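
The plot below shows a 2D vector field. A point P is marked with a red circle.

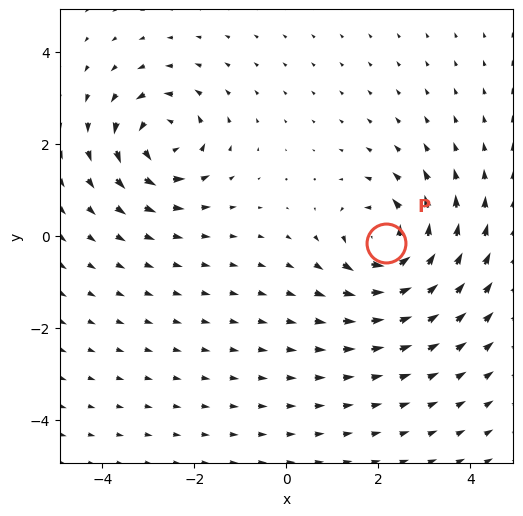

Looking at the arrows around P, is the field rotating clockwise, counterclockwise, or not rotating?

Near P at (2.2, -0.1) the arrows circulate counterclockwise. The curl (z-component) there is about +6; positive curl means counterclockwise rotation.

counterclockwise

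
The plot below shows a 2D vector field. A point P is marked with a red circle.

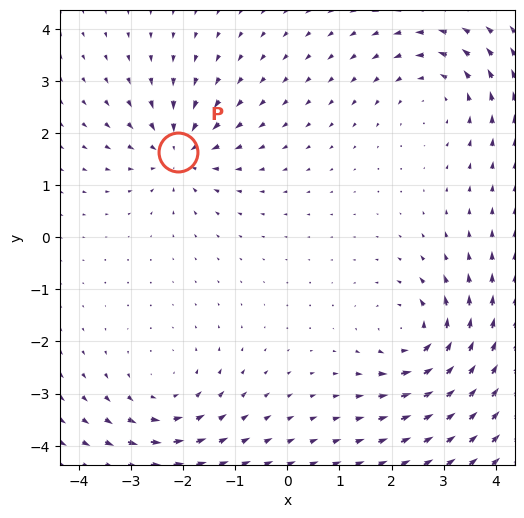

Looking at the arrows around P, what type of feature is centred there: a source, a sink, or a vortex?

At P (-2.1, 1.6) the arrows converge inward. Divergence about -4, curl ≈0 — negative divergence with near-zero curl is a sink.

sink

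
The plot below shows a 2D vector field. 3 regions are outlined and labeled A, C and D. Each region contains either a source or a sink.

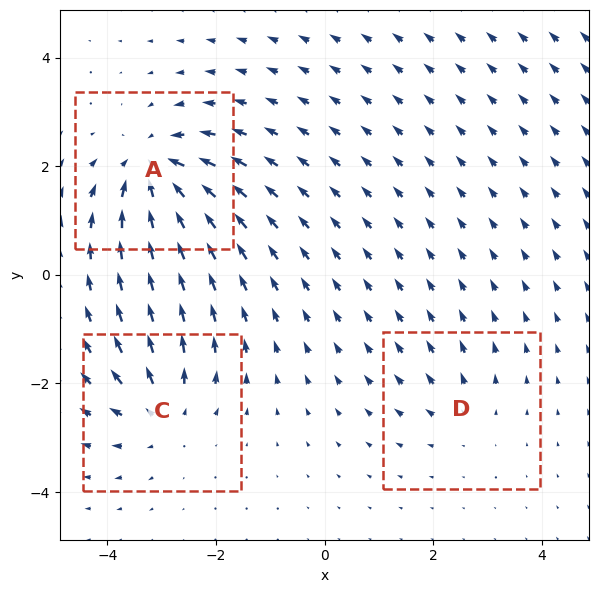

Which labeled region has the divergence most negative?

Divergence at each region's feature centre — A: about -5, C: about +4, D: about +2. Region A is most negative.

A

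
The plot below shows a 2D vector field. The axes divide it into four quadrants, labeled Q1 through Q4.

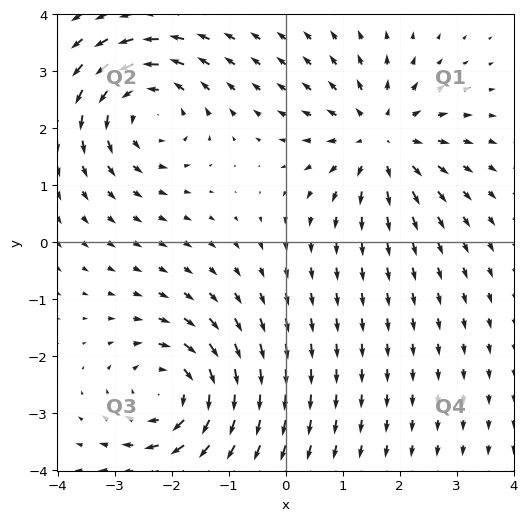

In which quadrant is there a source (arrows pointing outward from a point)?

The source sits at approximately (1.7, 1.8), which lies in quadrant Q1. The divergence there is about +5, positive as expected for a source.

Q1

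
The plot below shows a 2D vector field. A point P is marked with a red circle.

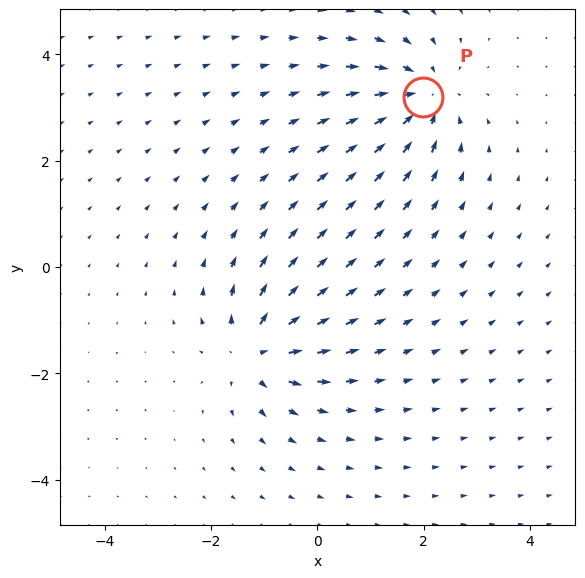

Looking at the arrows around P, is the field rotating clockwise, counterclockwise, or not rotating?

not rotating

Near P at (2.0, 3.2) the arrows show no circulation. The curl there is ≈0.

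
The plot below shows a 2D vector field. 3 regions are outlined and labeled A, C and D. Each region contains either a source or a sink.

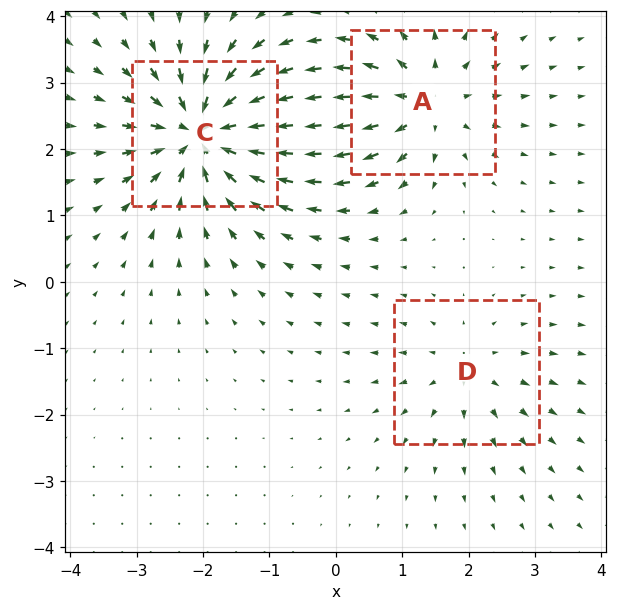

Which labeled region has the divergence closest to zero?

D

Divergence at each region's feature centre — A: about +4, C: about -6, D: about +3. Region D is closest to zero.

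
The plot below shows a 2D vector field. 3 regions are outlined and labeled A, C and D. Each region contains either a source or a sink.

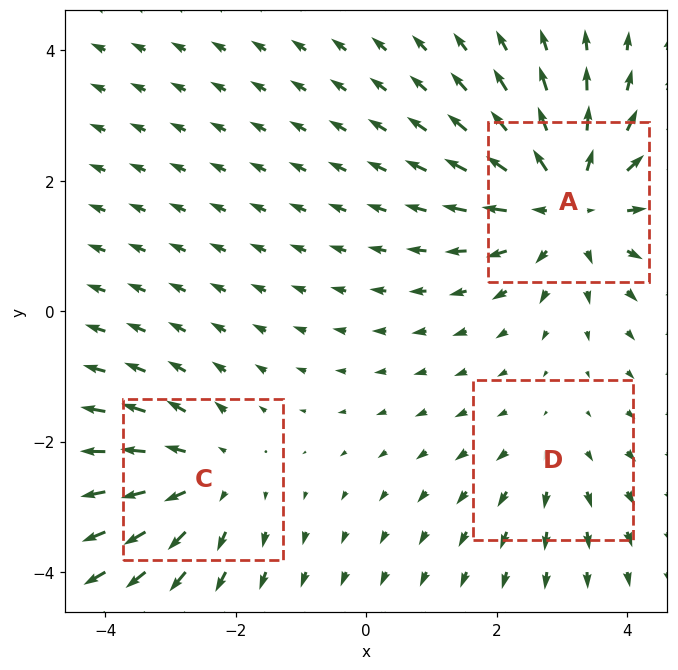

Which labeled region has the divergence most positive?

A

Divergence at each region's feature centre — A: about +4, C: about +3, D: about +2. Region A is most positive.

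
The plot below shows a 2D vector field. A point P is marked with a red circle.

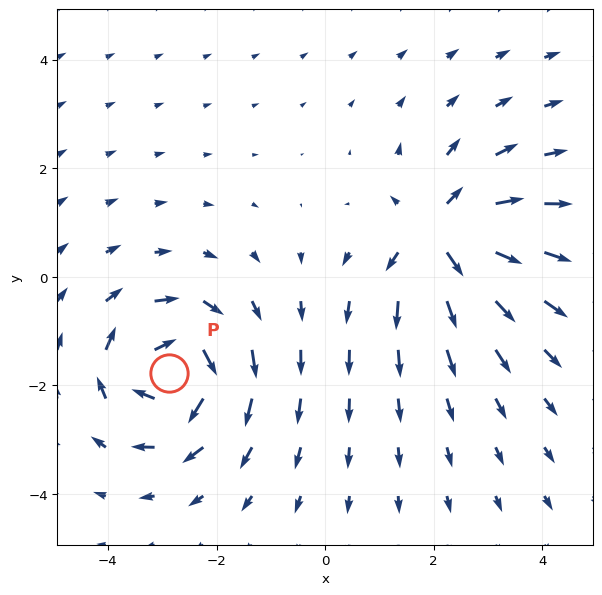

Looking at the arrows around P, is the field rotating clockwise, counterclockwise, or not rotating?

clockwise

Near P at (-2.9, -1.8) the arrows circulate clockwise. The curl (z-component) there is about -7; negative curl means clockwise rotation.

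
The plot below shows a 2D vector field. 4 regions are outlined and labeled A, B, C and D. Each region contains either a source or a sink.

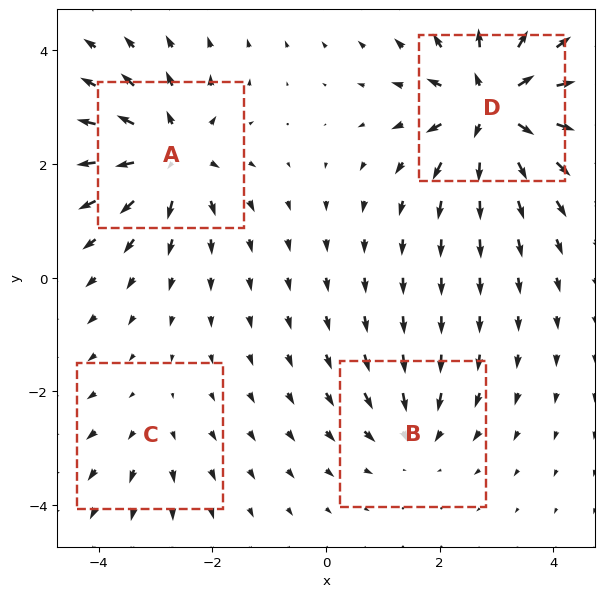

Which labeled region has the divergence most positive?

D

Divergence at each region's feature centre — A: about +7, B: about -4, C: about +2, D: about +8. Region D is most positive.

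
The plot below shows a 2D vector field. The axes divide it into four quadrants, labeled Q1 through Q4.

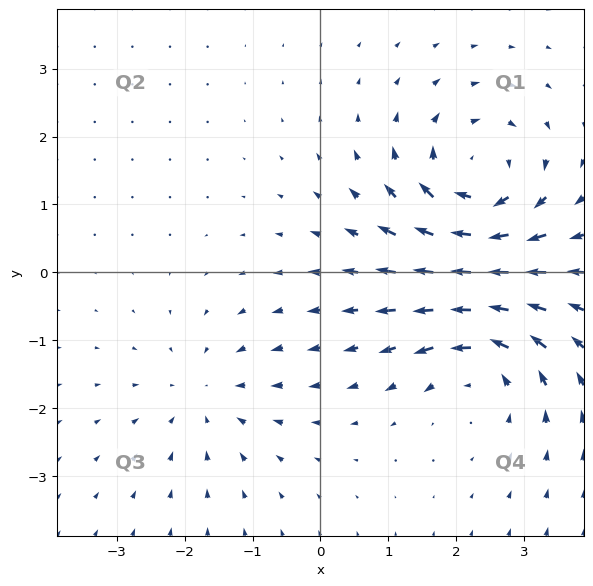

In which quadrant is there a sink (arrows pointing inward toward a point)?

The sink sits at approximately (-1.7, -1.8), which lies in quadrant Q3. The divergence there is about -2, negative as expected for a sink.

Q3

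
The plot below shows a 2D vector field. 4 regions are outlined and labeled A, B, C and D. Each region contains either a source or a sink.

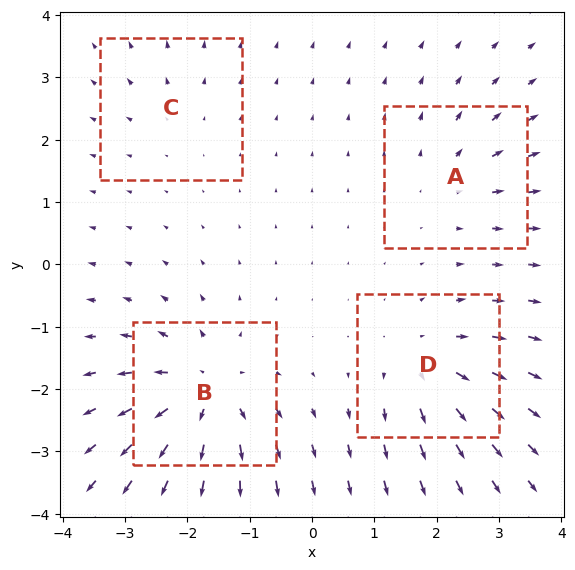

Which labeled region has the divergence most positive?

Divergence at each region's feature centre — A: about +3, B: about +8, C: about +2, D: about +5. Region B is most positive.

B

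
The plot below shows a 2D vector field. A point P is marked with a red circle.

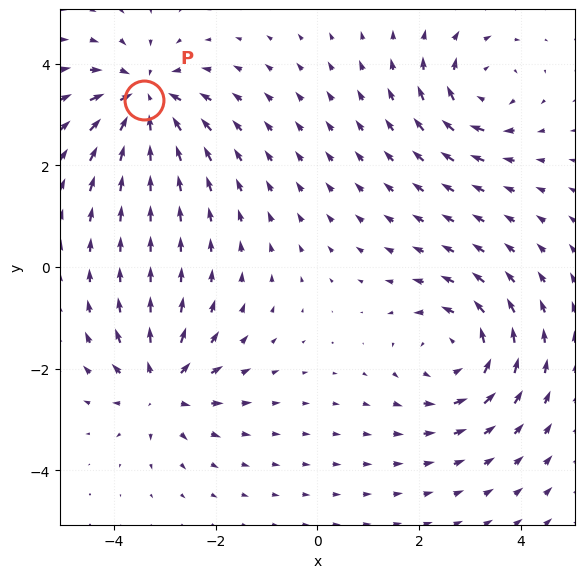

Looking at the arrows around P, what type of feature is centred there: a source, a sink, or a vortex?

sink

At P (-3.4, 3.3) the arrows converge inward. Divergence about -4, curl ≈0 — negative divergence with near-zero curl is a sink.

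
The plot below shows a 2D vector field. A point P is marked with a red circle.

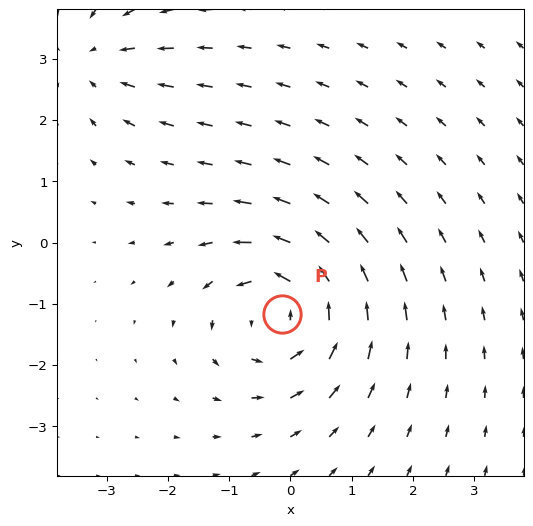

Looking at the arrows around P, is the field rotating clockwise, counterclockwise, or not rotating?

counterclockwise

Near P at (-0.1, -1.2) the arrows circulate counterclockwise. The curl (z-component) there is about +5; positive curl means counterclockwise rotation.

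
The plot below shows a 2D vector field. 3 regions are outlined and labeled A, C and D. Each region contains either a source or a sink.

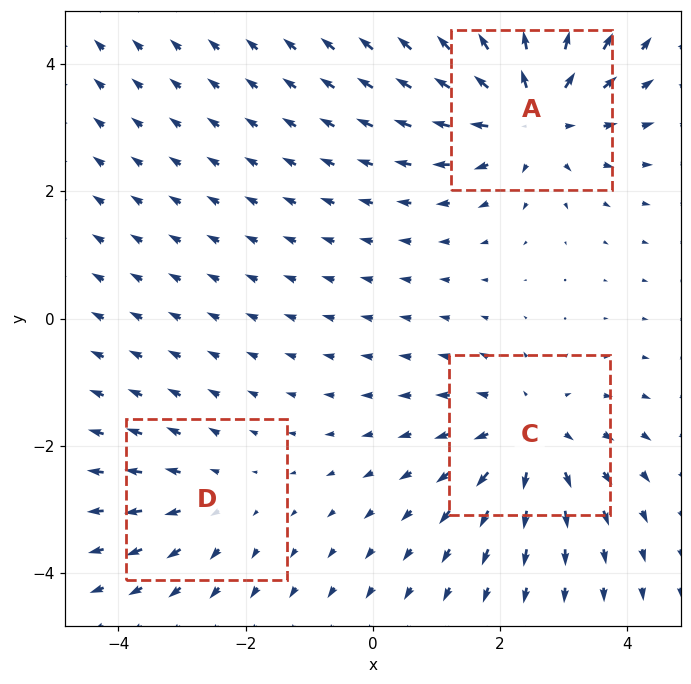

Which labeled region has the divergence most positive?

A

Divergence at each region's feature centre — A: about +4, C: about +3, D: about +2. Region A is most positive.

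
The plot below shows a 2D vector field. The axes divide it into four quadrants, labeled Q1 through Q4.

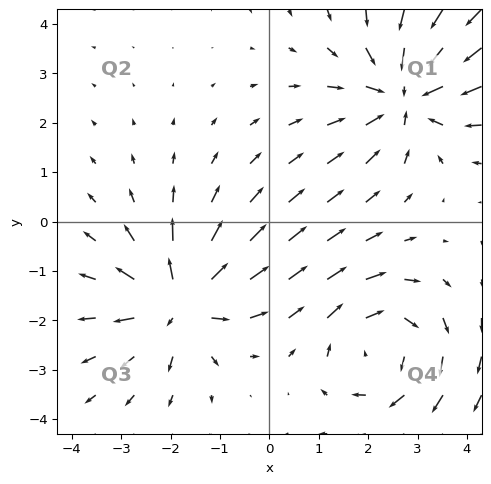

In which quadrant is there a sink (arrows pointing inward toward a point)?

Q1

The sink sits at approximately (2.7, 2.6), which lies in quadrant Q1. The divergence there is about -4, negative as expected for a sink.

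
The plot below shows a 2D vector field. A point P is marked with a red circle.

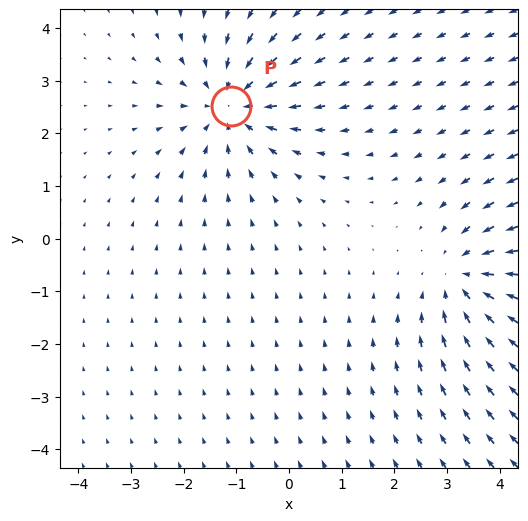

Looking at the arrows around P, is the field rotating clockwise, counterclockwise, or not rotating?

not rotating

Near P at (-1.1, 2.5) the arrows show no circulation. The curl there is ≈0.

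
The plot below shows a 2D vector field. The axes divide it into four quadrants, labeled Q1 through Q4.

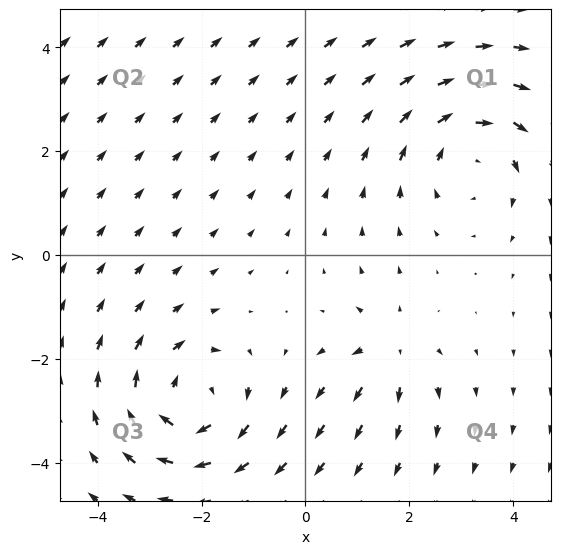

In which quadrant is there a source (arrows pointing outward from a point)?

The source sits at approximately (1.6, -1.8), which lies in quadrant Q4. The divergence there is about +4, positive as expected for a source.

Q4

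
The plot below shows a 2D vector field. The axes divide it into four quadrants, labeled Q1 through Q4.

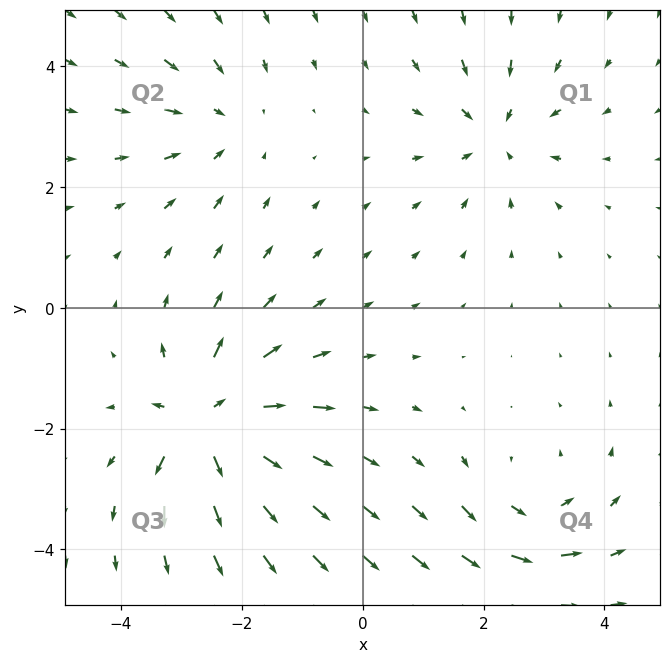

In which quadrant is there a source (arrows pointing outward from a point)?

The source sits at approximately (-2.5, -1.9), which lies in quadrant Q3. The divergence there is about +6, positive as expected for a source.

Q3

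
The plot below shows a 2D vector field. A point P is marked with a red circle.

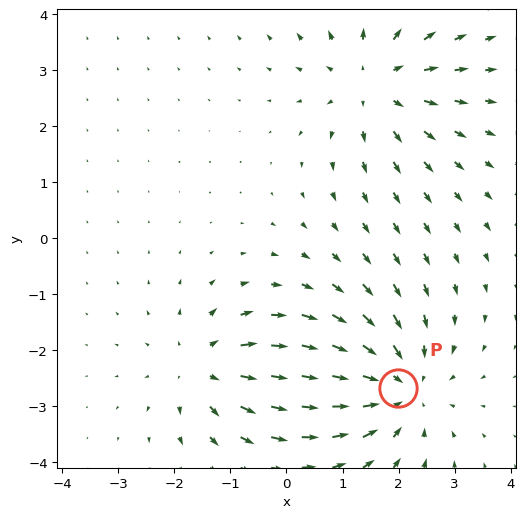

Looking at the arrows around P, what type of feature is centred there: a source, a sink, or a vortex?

At P (2.0, -2.7) the arrows converge inward. Divergence about -4, curl ≈0 — negative divergence with near-zero curl is a sink.

sink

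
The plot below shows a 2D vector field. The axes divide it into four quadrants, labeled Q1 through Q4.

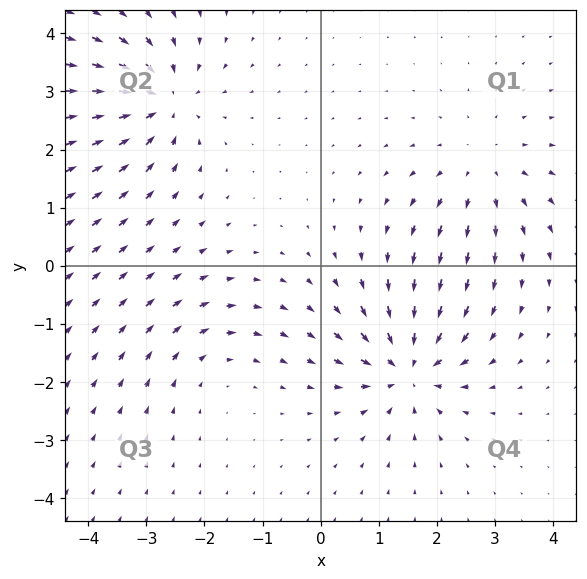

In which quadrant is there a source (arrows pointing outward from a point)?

The source sits at approximately (2.8, 1.7), which lies in quadrant Q1. The divergence there is about +3, positive as expected for a source.

Q1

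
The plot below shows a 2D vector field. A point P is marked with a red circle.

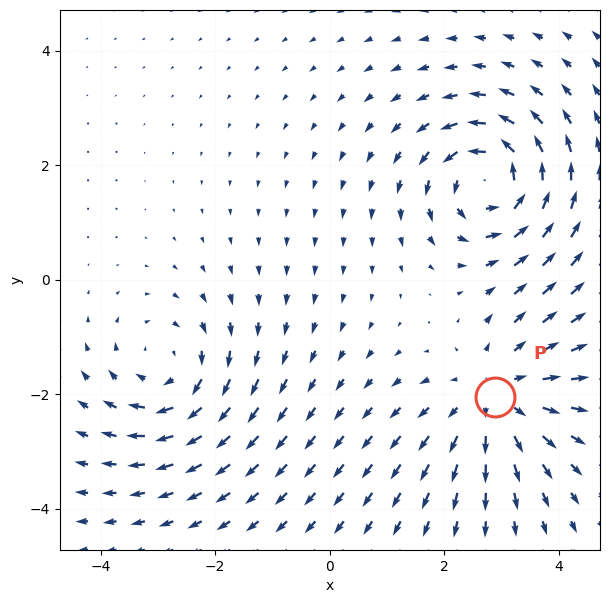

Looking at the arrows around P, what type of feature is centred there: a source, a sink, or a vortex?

At P (2.9, -2.0) the arrows spread outward. Divergence about +4, curl ≈0 — positive divergence with near-zero curl is a source.

source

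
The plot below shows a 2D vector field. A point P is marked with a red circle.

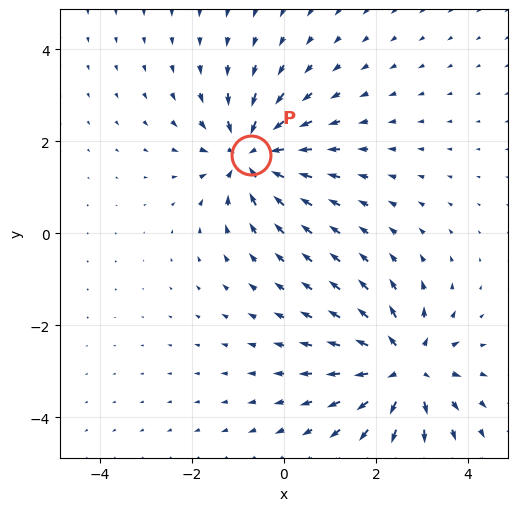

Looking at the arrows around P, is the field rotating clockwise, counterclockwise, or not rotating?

not rotating

Near P at (-0.7, 1.7) the arrows show no circulation. The curl there is ≈0.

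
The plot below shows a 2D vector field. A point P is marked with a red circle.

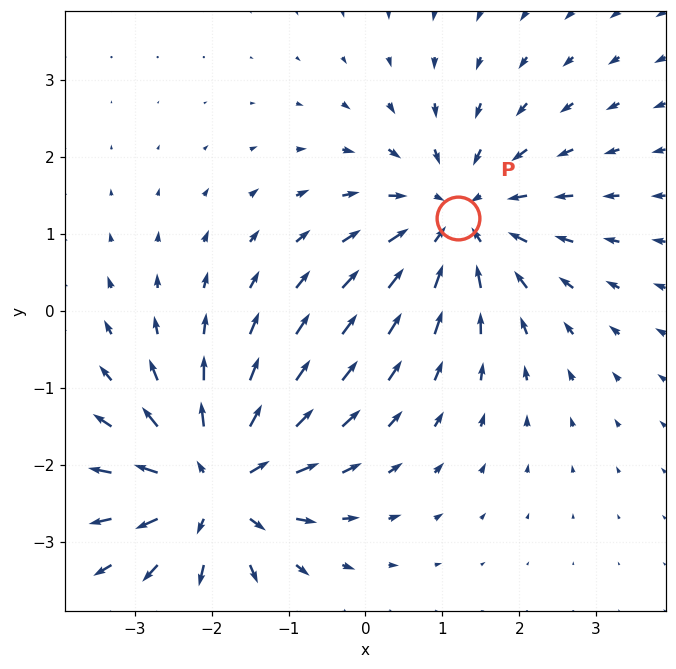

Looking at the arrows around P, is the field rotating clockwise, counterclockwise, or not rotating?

Near P at (1.2, 1.2) the arrows show no circulation. The curl there is ≈0.

not rotating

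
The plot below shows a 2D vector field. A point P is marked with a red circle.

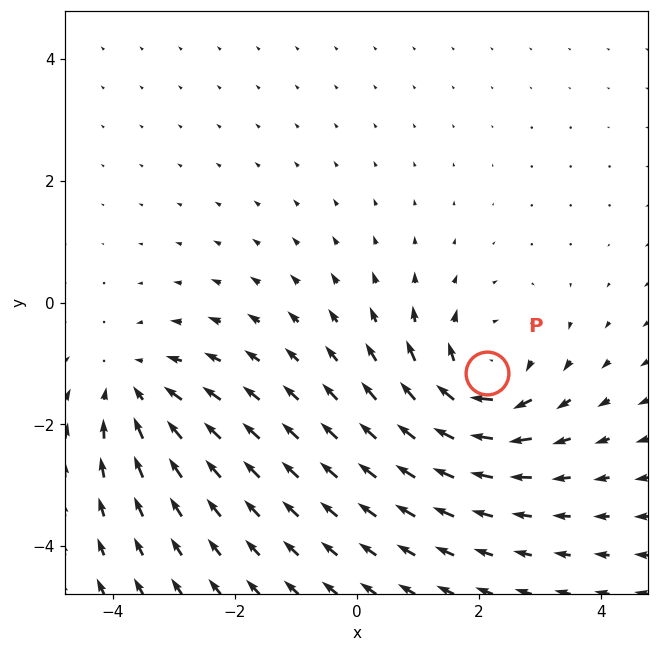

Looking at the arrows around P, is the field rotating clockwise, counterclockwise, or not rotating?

clockwise

Near P at (2.1, -1.1) the arrows circulate clockwise. The curl (z-component) there is about -5; negative curl means clockwise rotation.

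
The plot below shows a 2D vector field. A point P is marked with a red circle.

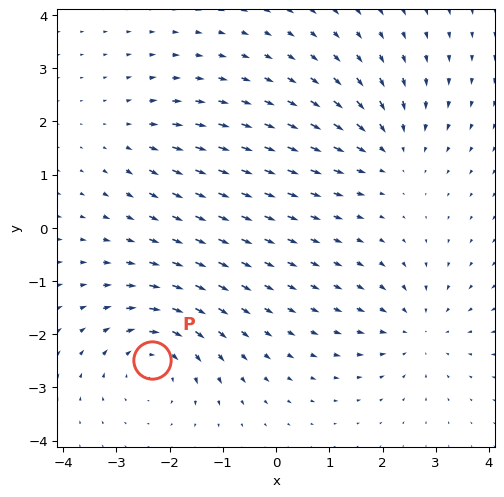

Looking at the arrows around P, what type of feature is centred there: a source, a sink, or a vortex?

At P (-2.3, -2.5) the arrows circulate clockwise. Divergence ≈0, curl about -5 — near-zero divergence with nonzero curl is a vortex.

vortex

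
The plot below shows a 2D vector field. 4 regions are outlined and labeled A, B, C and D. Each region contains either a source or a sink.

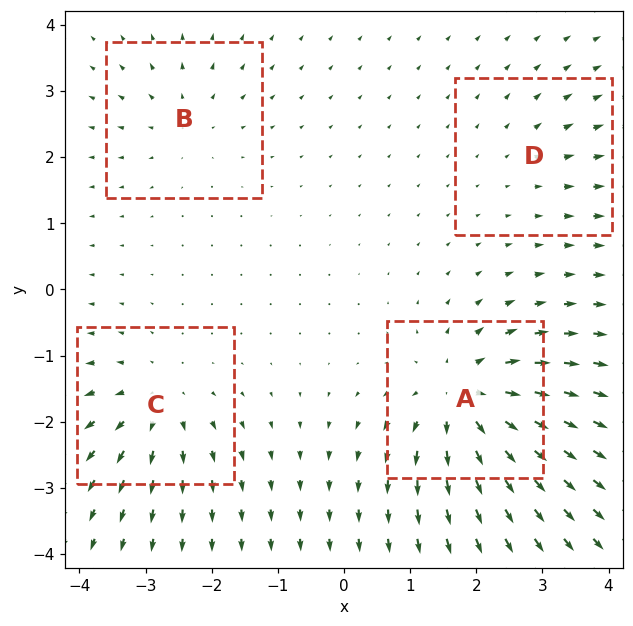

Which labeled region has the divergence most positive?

Divergence at each region's feature centre — A: about +8, B: about +4, C: about +6, D: about +2. Region A is most positive.

A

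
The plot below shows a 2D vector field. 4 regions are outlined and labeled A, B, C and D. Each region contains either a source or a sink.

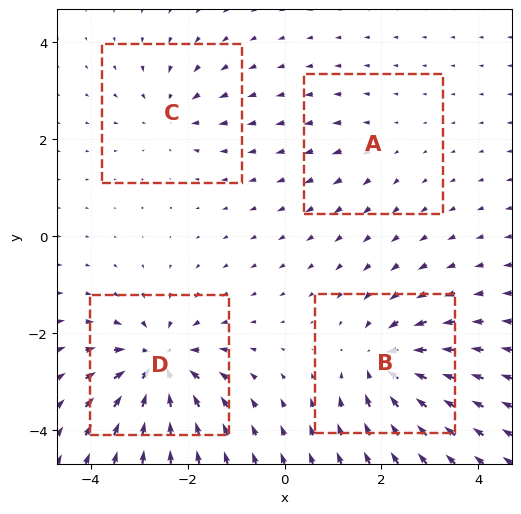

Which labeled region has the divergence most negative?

D

Divergence at each region's feature centre — A: about +2, B: about -6, C: about -4, D: about -7. Region D is most negative.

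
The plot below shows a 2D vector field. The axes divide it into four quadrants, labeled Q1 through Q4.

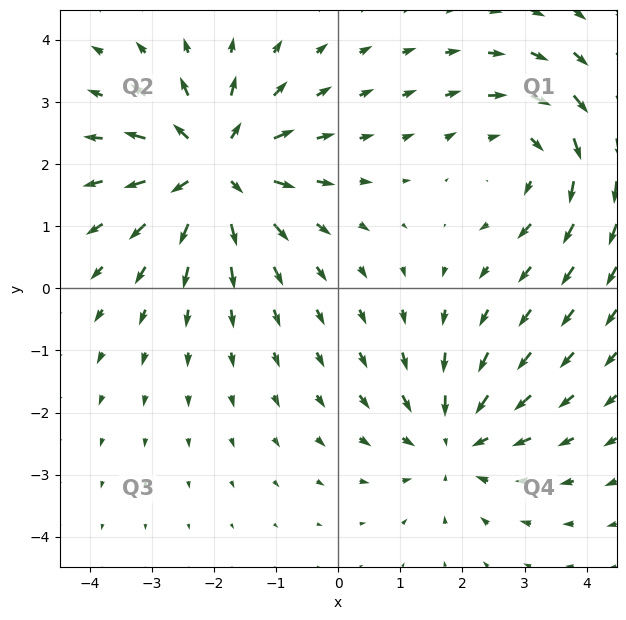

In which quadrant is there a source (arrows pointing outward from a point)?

Q2

The source sits at approximately (-2.0, 1.9), which lies in quadrant Q2. The divergence there is about +6, positive as expected for a source.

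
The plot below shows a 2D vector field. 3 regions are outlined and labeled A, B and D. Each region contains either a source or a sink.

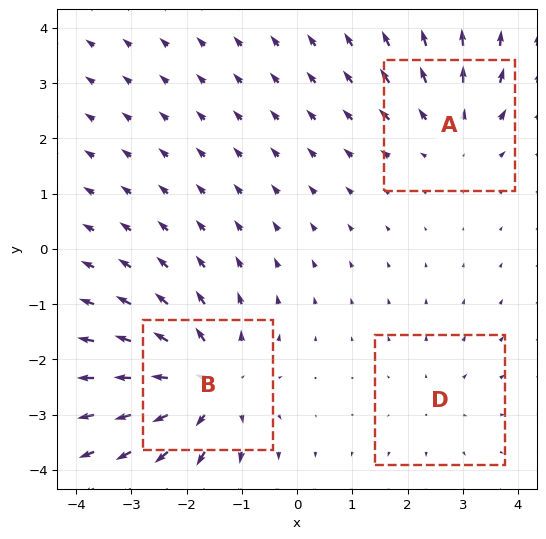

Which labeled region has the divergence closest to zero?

D

Divergence at each region's feature centre — A: about +3, B: about +5, D: about +2. Region D is closest to zero.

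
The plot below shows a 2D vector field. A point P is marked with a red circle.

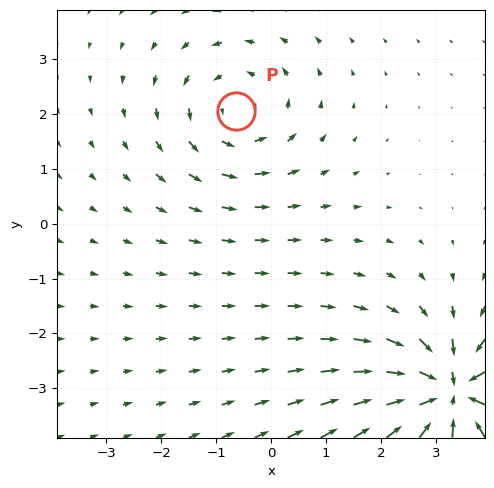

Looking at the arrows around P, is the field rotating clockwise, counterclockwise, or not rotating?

Near P at (-0.6, 2.1) the arrows circulate counterclockwise. The curl (z-component) there is about +2; positive curl means counterclockwise rotation.

counterclockwise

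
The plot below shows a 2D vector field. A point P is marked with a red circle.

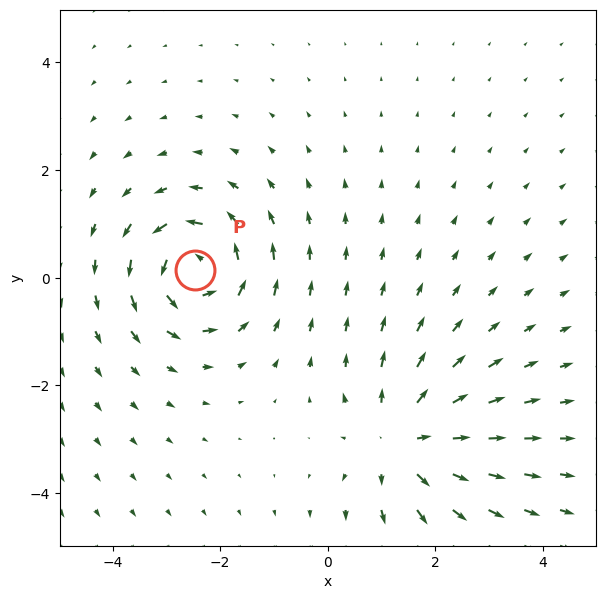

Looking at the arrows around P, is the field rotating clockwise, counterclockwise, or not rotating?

Near P at (-2.5, 0.1) the arrows circulate counterclockwise. The curl (z-component) there is about +5; positive curl means counterclockwise rotation.

counterclockwise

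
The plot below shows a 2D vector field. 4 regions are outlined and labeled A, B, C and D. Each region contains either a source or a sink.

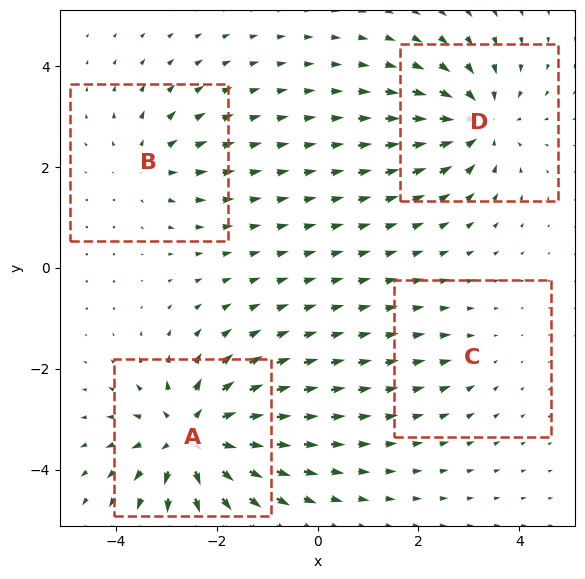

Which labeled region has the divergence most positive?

A

Divergence at each region's feature centre — A: about +8, B: about +4, C: about -2, D: about -6. Region A is most positive.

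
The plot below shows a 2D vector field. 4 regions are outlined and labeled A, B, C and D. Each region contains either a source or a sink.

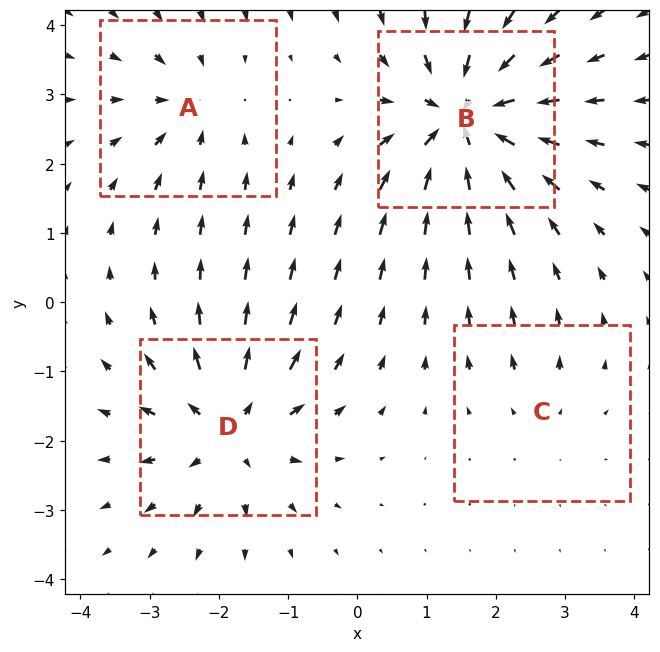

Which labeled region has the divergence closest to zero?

Divergence at each region's feature centre — A: about -4, B: about -8, C: about +2, D: about +6. Region C is closest to zero.

C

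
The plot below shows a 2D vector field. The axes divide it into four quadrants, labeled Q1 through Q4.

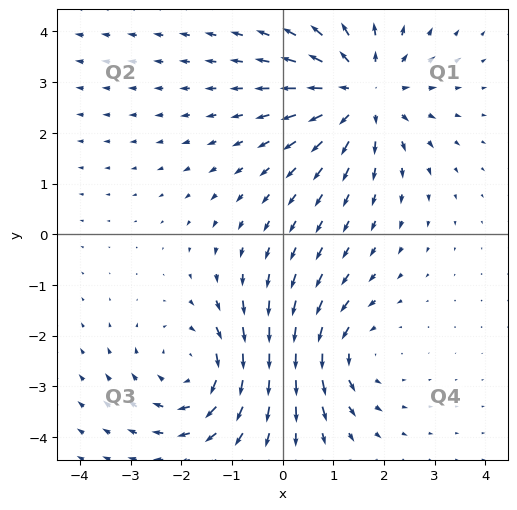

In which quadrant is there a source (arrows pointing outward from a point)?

The source sits at approximately (1.6, 2.8), which lies in quadrant Q1. The divergence there is about +4, positive as expected for a source.

Q1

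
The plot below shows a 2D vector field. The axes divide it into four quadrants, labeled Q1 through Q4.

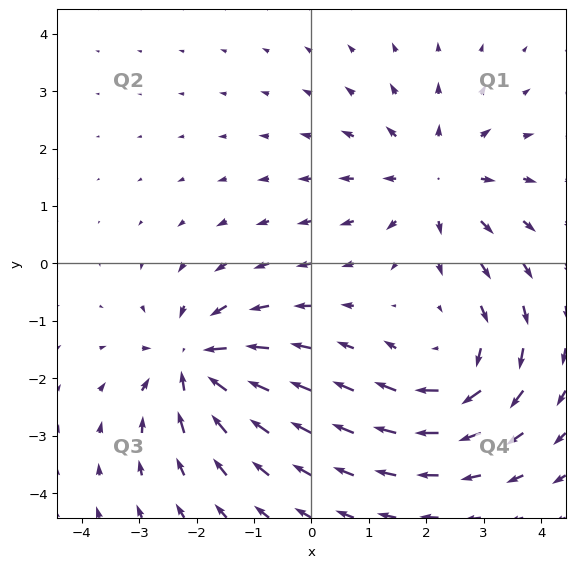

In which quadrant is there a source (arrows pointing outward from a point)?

Q1

The source sits at approximately (2.2, 1.5), which lies in quadrant Q1. The divergence there is about +3, positive as expected for a source.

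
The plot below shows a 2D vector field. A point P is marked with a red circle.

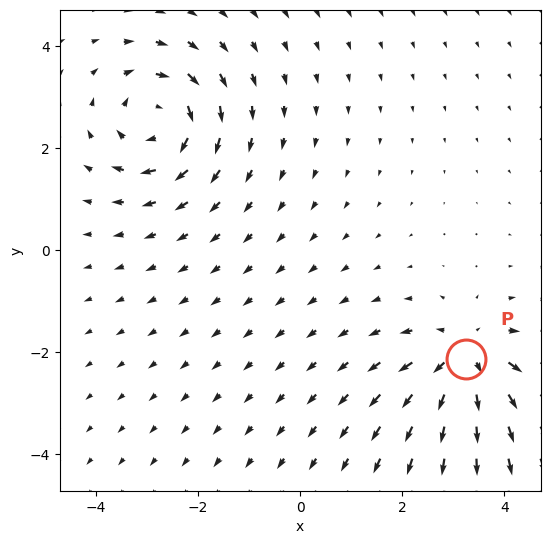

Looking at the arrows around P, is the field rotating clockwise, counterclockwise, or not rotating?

Near P at (3.3, -2.1) the arrows show no circulation. The curl there is ≈0.

not rotating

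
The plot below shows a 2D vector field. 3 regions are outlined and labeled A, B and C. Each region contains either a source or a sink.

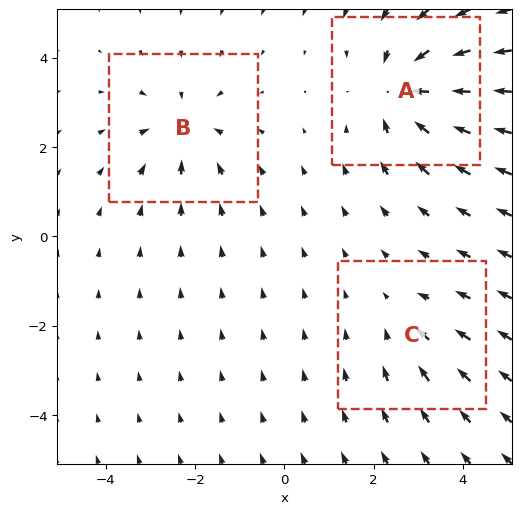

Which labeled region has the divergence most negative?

A

Divergence at each region's feature centre — A: about -5, B: about -3, C: about -2. Region A is most negative.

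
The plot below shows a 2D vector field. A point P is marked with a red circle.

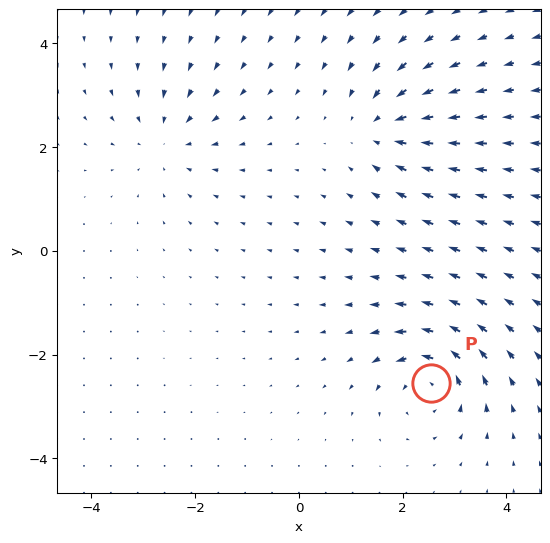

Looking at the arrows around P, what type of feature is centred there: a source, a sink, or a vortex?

vortex

At P (2.5, -2.6) the arrows circulate counterclockwise. Divergence ≈0, curl about +5 — near-zero divergence with nonzero curl is a vortex.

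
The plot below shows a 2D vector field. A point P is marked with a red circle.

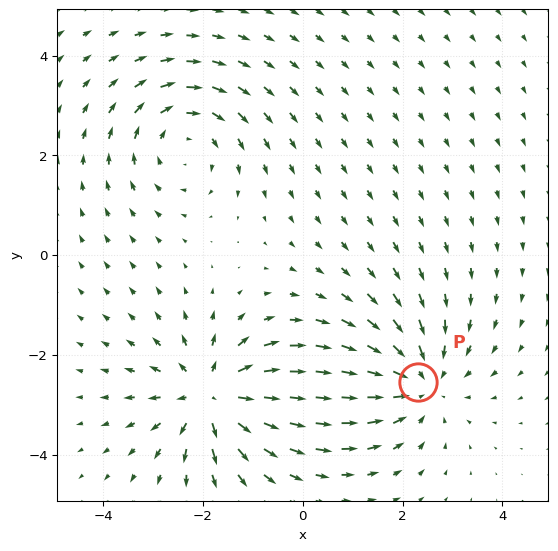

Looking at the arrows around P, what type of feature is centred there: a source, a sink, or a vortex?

At P (2.3, -2.5) the arrows converge inward. Divergence about -4, curl ≈0 — negative divergence with near-zero curl is a sink.

sink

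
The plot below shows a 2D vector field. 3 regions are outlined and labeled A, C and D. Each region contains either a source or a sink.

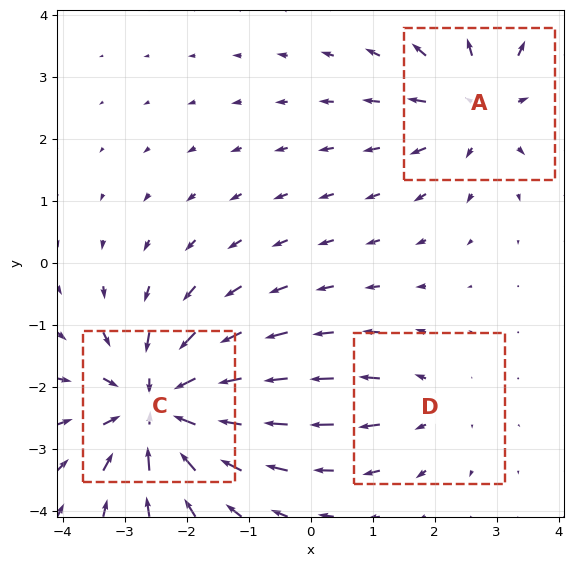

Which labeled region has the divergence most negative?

C

Divergence at each region's feature centre — A: about +3, C: about -5, D: about +2. Region C is most negative.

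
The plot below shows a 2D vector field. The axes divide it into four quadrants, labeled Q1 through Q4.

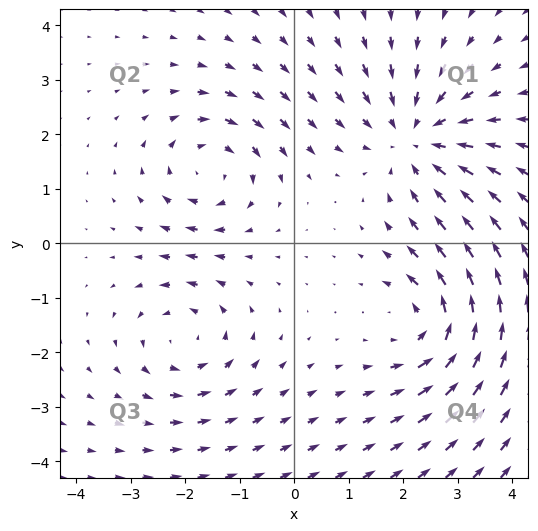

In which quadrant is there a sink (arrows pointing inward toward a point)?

The sink sits at approximately (2.2, 1.9), which lies in quadrant Q1. The divergence there is about -4, negative as expected for a sink.

Q1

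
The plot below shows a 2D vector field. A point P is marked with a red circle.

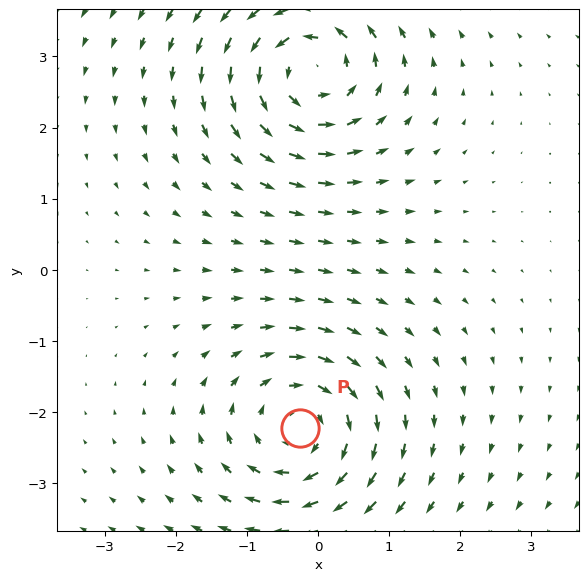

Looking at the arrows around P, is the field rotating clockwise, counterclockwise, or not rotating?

clockwise

Near P at (-0.3, -2.2) the arrows circulate clockwise. The curl (z-component) there is about -5; negative curl means clockwise rotation.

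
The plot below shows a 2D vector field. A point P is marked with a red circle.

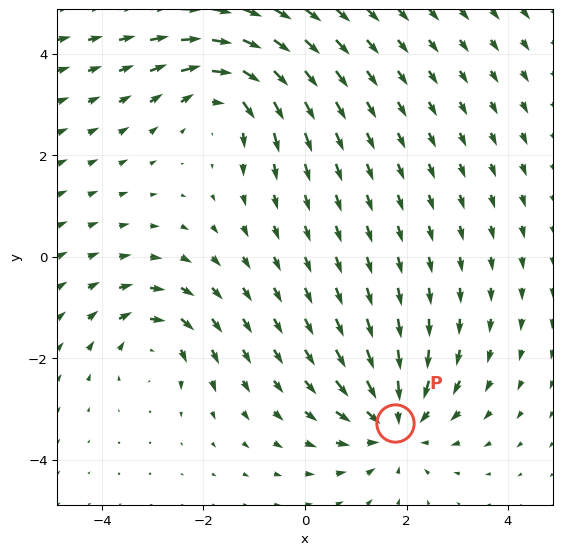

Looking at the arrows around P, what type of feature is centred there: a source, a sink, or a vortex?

At P (1.8, -3.3) the arrows converge inward. Divergence about -5, curl ≈0 — negative divergence with near-zero curl is a sink.

sink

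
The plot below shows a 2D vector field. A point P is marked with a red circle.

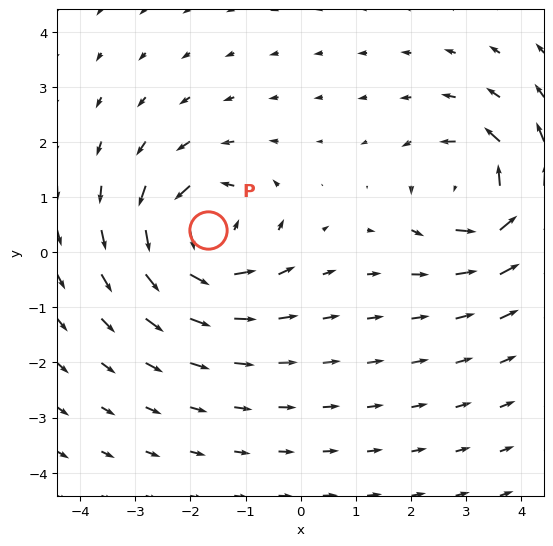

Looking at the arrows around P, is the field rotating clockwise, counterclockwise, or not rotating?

counterclockwise

Near P at (-1.7, 0.4) the arrows circulate counterclockwise. The curl (z-component) there is about +6; positive curl means counterclockwise rotation.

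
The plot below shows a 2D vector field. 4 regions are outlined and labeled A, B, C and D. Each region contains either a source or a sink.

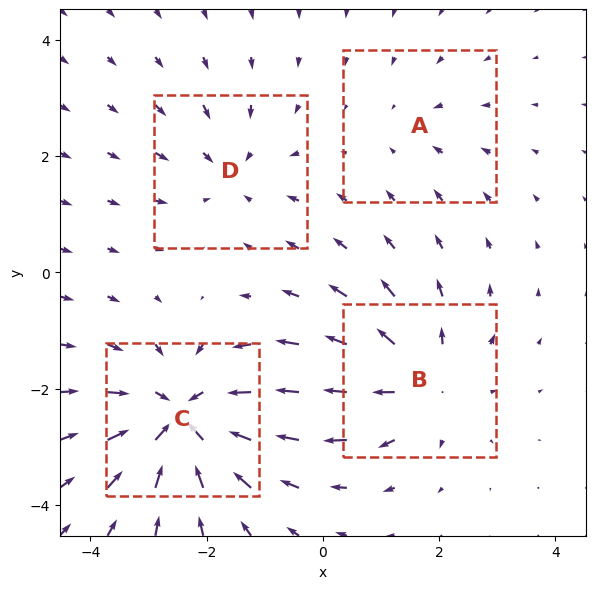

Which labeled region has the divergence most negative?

C

Divergence at each region's feature centre — A: about -2, B: about +5, C: about -6, D: about -3. Region C is most negative.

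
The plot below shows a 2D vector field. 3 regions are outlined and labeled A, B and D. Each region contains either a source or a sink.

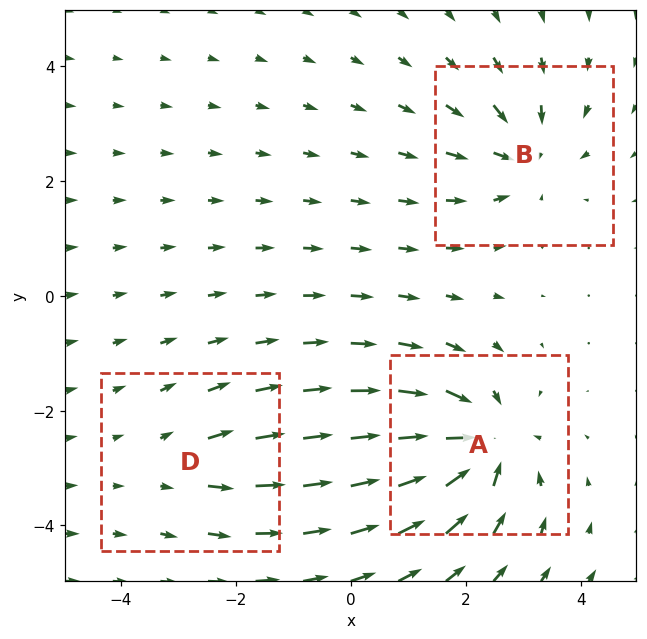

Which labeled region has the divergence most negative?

A

Divergence at each region's feature centre — A: about -6, B: about -4, D: about +2. Region A is most negative.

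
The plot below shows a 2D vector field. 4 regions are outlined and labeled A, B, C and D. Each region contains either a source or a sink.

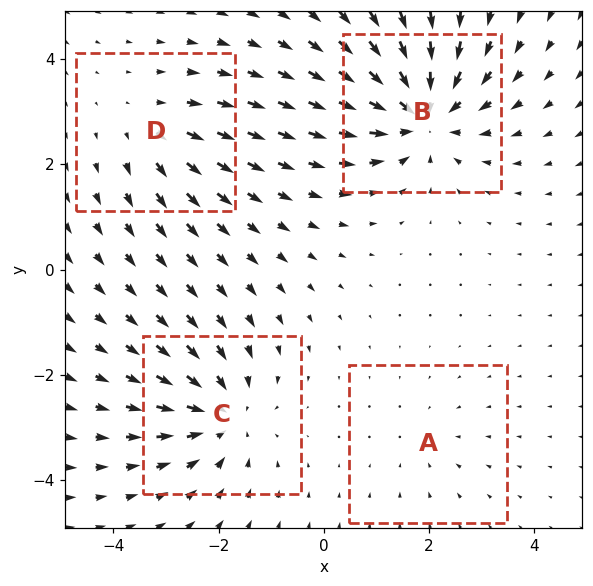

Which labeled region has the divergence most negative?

B

Divergence at each region's feature centre — A: about -2, B: about -7, C: about -5, D: about +3. Region B is most negative.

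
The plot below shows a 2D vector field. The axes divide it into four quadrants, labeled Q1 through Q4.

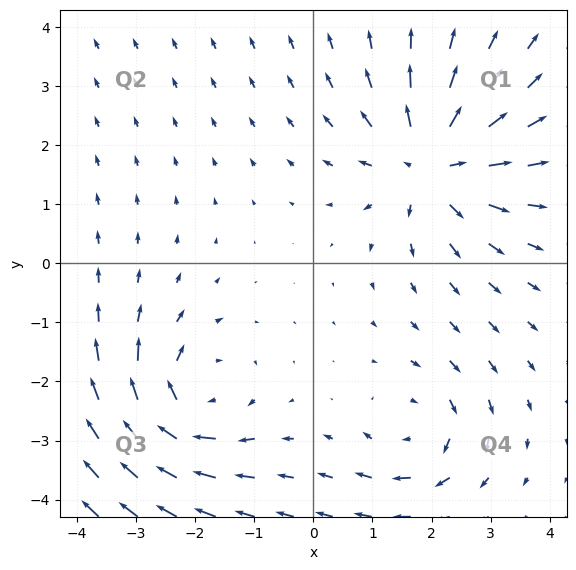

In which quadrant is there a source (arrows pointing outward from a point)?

Q1

The source sits at approximately (2.0, 1.7), which lies in quadrant Q1. The divergence there is about +5, positive as expected for a source.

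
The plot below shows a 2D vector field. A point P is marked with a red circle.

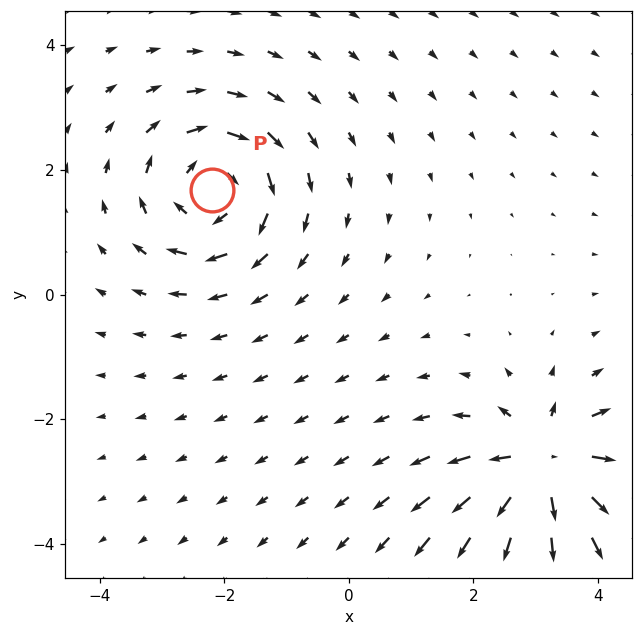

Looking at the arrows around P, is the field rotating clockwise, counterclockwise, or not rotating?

clockwise

Near P at (-2.2, 1.7) the arrows circulate clockwise. The curl (z-component) there is about -4; negative curl means clockwise rotation.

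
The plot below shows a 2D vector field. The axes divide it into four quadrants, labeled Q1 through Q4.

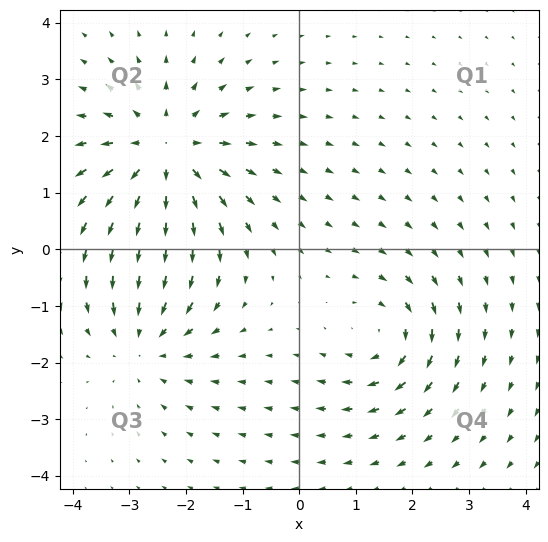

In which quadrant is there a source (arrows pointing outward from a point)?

Q2

The source sits at approximately (-2.4, 1.7), which lies in quadrant Q2. The divergence there is about +4, positive as expected for a source.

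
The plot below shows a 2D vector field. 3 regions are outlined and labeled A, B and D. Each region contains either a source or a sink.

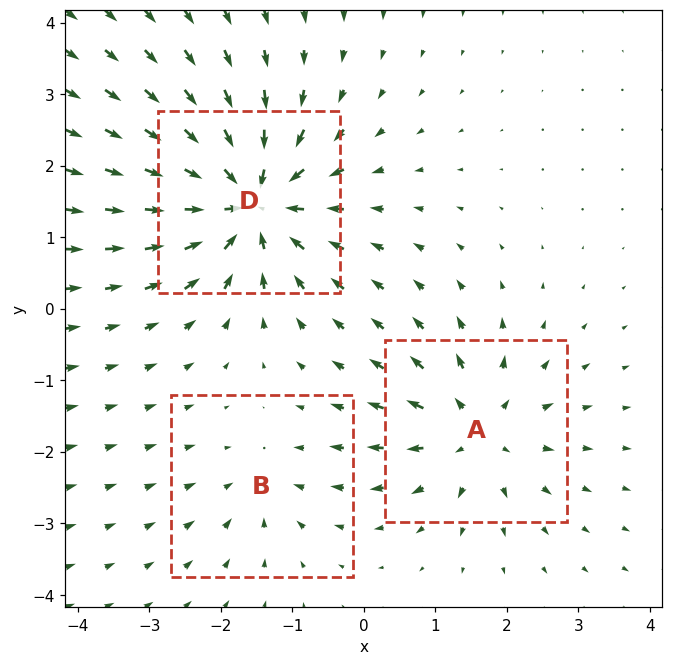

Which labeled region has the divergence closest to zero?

B

Divergence at each region's feature centre — A: about +4, B: about -2, D: about -6. Region B is closest to zero.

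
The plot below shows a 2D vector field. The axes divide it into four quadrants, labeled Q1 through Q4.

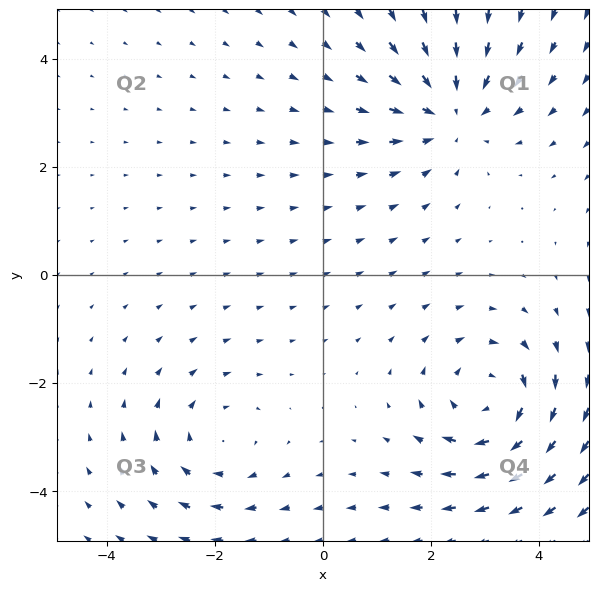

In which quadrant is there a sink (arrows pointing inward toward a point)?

The sink sits at approximately (2.4, 3.0), which lies in quadrant Q1. The divergence there is about -4, negative as expected for a sink.

Q1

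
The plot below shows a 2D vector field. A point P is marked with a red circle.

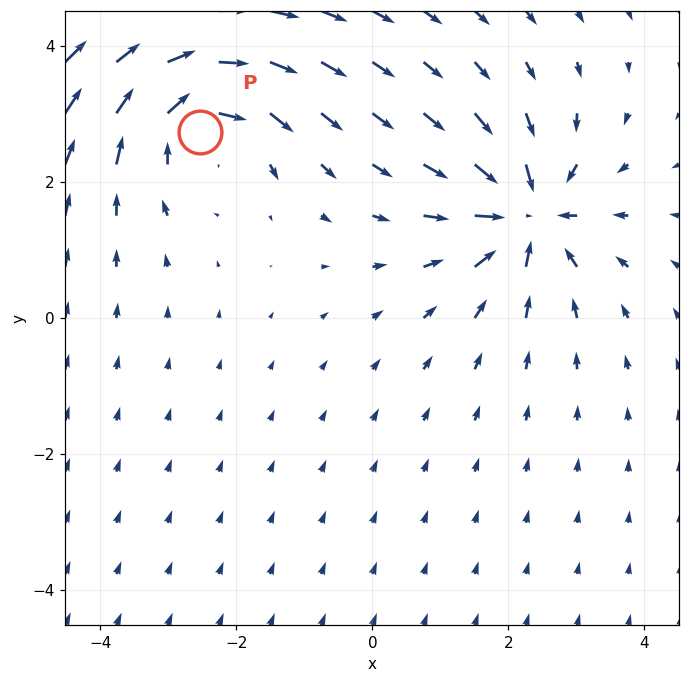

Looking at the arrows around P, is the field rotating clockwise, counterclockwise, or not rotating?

clockwise

Near P at (-2.5, 2.7) the arrows circulate clockwise. The curl (z-component) there is about -4; negative curl means clockwise rotation.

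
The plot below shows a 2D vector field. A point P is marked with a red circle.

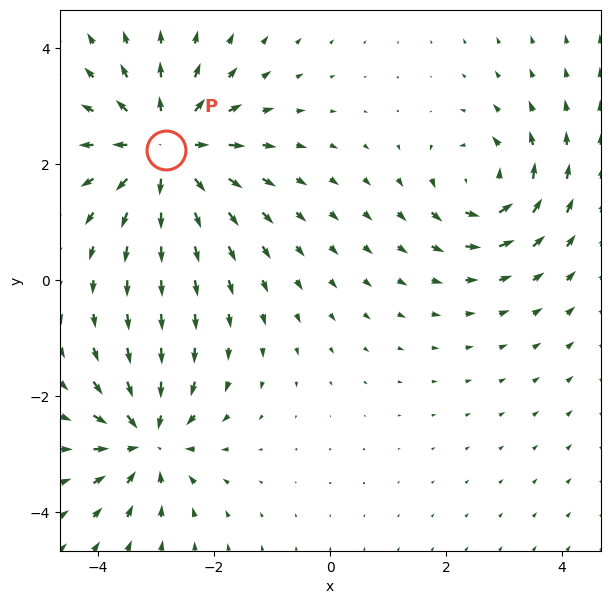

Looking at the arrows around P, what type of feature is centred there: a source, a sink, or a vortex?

At P (-2.8, 2.2) the arrows spread outward. Divergence about +5, curl ≈0 — positive divergence with near-zero curl is a source.

source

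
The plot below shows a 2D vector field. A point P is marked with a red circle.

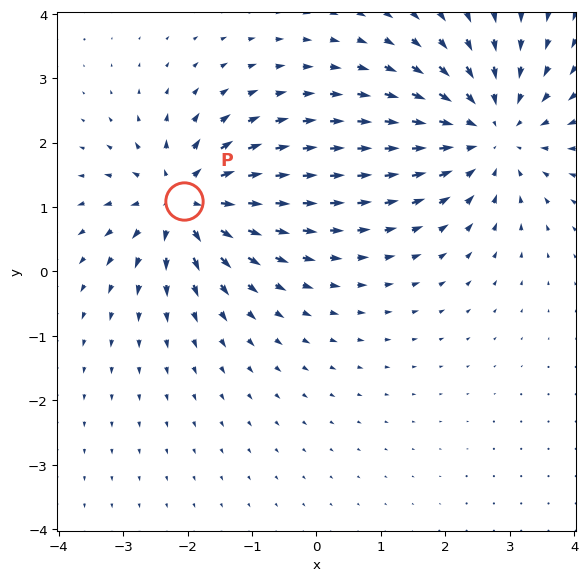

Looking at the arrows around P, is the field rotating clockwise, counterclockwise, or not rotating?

Near P at (-2.1, 1.1) the arrows show no circulation. The curl there is ≈0.

not rotating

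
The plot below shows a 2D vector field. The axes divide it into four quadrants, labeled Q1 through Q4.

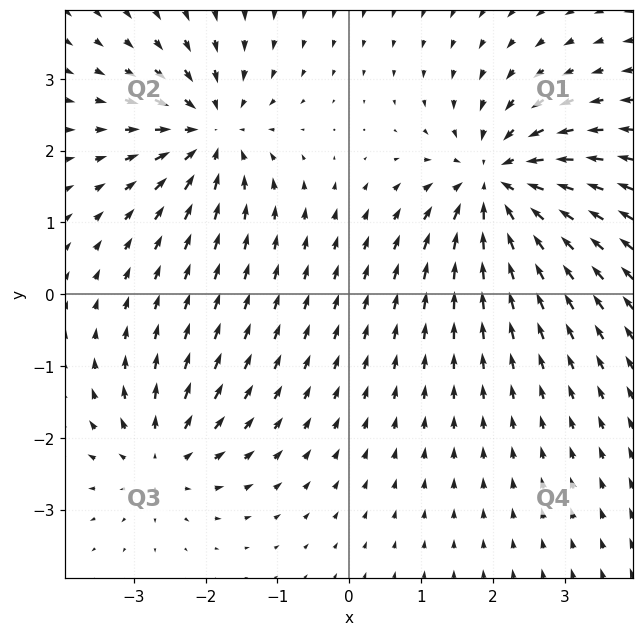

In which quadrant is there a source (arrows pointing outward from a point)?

The source sits at approximately (-2.6, -2.3), which lies in quadrant Q3. The divergence there is about +4, positive as expected for a source.

Q3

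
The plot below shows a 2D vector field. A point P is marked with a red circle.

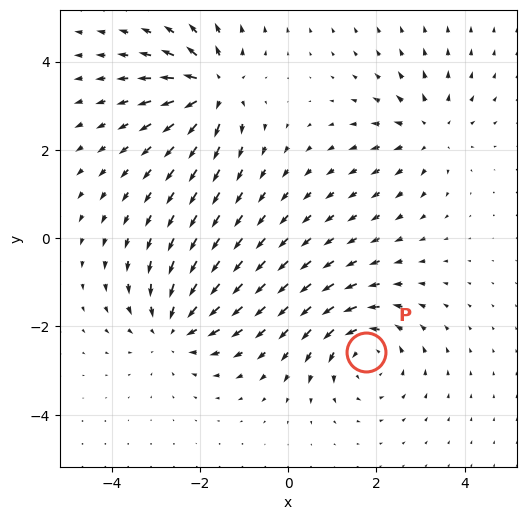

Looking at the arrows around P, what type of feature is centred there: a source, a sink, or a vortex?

At P (1.8, -2.6) the arrows circulate counterclockwise. Divergence ≈0, curl about +5 — near-zero divergence with nonzero curl is a vortex.

vortex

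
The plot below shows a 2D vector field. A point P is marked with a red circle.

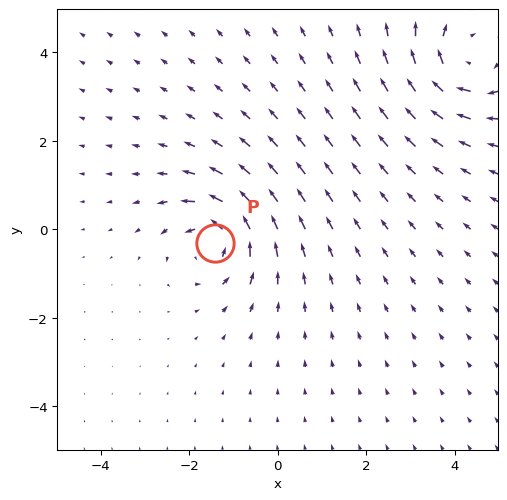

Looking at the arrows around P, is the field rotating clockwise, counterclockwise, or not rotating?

Near P at (-1.4, -0.3) the arrows circulate counterclockwise. The curl (z-component) there is about +6; positive curl means counterclockwise rotation.

counterclockwise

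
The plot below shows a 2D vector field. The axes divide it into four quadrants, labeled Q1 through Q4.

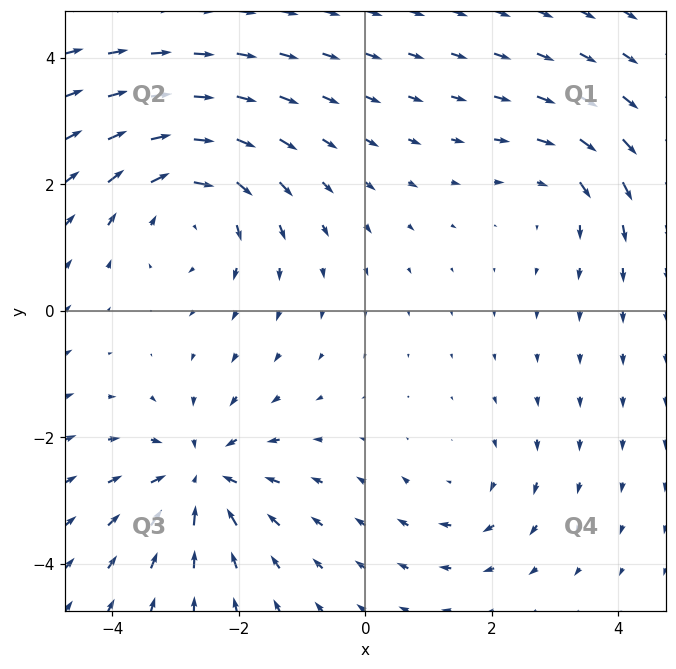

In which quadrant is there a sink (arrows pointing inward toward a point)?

The sink sits at approximately (-2.6, -2.6), which lies in quadrant Q3. The divergence there is about -5, negative as expected for a sink.

Q3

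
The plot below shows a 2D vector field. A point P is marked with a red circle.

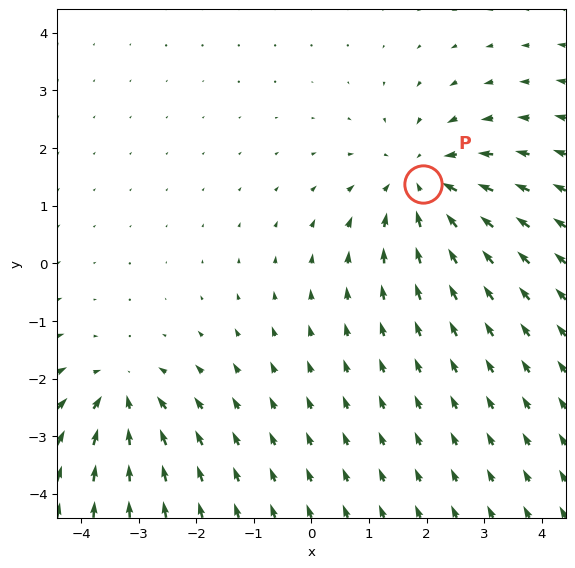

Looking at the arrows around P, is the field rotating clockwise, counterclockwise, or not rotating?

not rotating

Near P at (1.9, 1.4) the arrows show no circulation. The curl there is ≈0.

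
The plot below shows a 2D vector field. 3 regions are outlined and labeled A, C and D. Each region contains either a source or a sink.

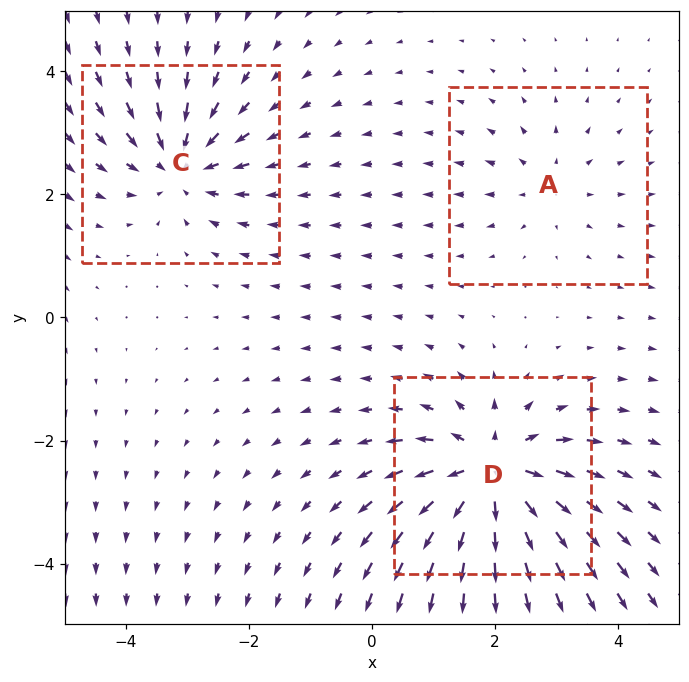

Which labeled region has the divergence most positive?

Divergence at each region's feature centre — A: about +2, C: about -4, D: about +6. Region D is most positive.

D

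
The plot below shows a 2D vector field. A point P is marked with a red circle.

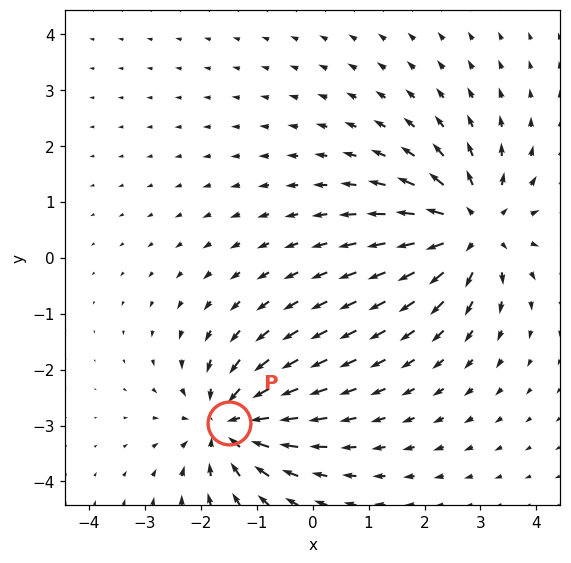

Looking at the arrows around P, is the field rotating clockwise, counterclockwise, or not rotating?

not rotating

Near P at (-1.5, -3.0) the arrows show no circulation. The curl there is ≈0.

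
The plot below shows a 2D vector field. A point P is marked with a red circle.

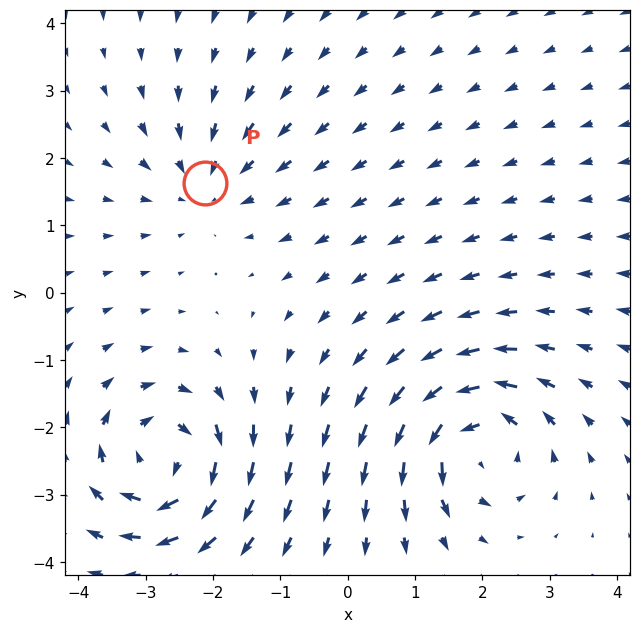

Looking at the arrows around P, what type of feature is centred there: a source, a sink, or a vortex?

sink

At P (-2.1, 1.6) the arrows converge inward. Divergence about -3, curl ≈0 — negative divergence with near-zero curl is a sink.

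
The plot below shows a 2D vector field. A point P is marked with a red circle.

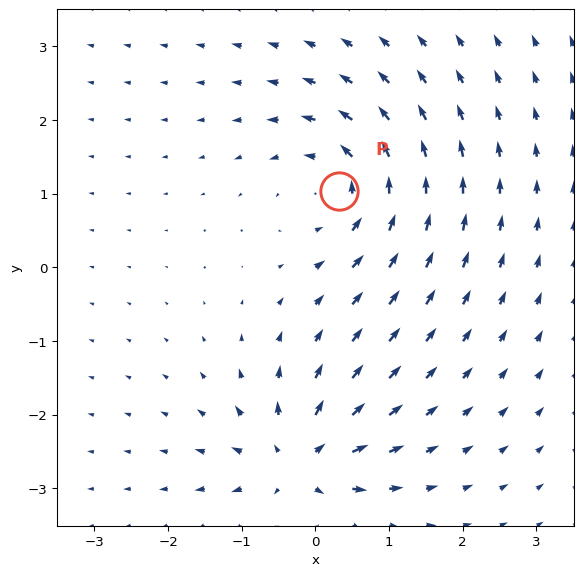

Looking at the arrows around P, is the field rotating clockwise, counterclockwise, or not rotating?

counterclockwise

Near P at (0.3, 1.0) the arrows circulate counterclockwise. The curl (z-component) there is about +4; positive curl means counterclockwise rotation.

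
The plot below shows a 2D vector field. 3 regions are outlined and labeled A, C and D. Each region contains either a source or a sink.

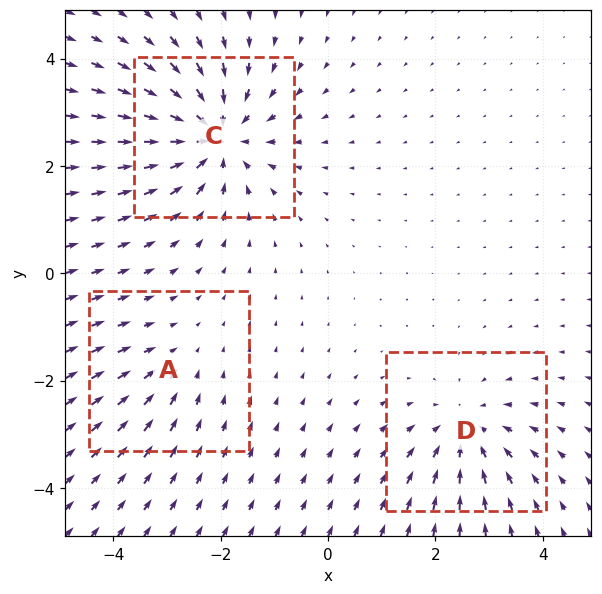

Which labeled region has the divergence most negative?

Divergence at each region's feature centre — A: about -2, C: about -5, D: about -3. Region C is most negative.

C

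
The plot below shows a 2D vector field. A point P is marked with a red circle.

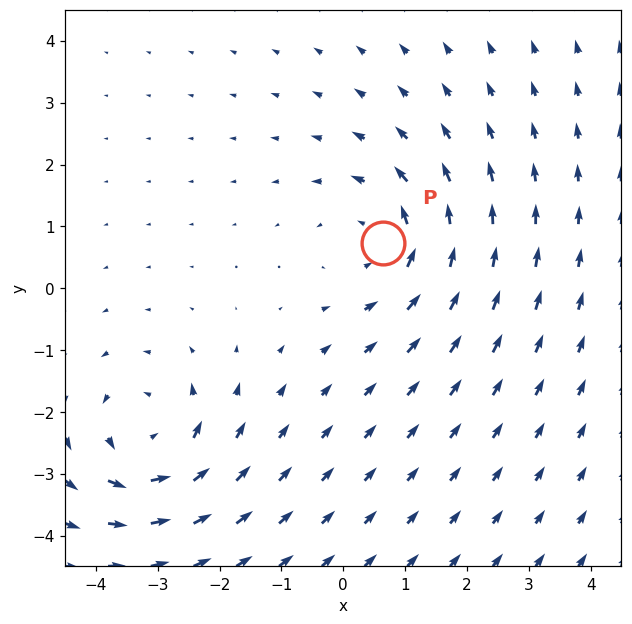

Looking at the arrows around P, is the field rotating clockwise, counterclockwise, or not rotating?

Near P at (0.6, 0.7) the arrows circulate counterclockwise. The curl (z-component) there is about +3; positive curl means counterclockwise rotation.

counterclockwise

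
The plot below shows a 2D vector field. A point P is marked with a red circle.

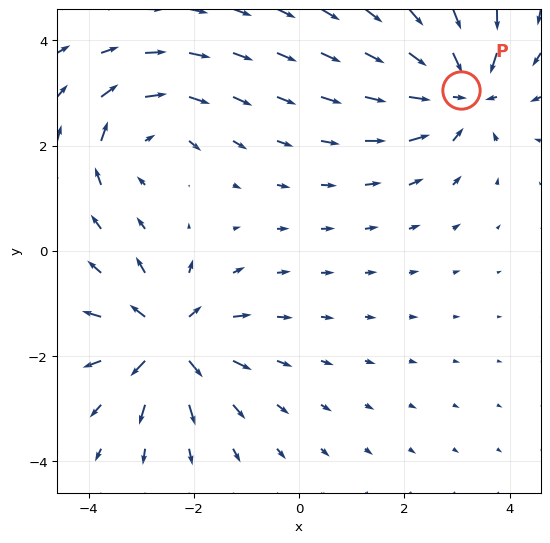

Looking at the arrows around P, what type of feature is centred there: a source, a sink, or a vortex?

sink

At P (3.1, 3.1) the arrows converge inward. Divergence about -5, curl ≈0 — negative divergence with near-zero curl is a sink.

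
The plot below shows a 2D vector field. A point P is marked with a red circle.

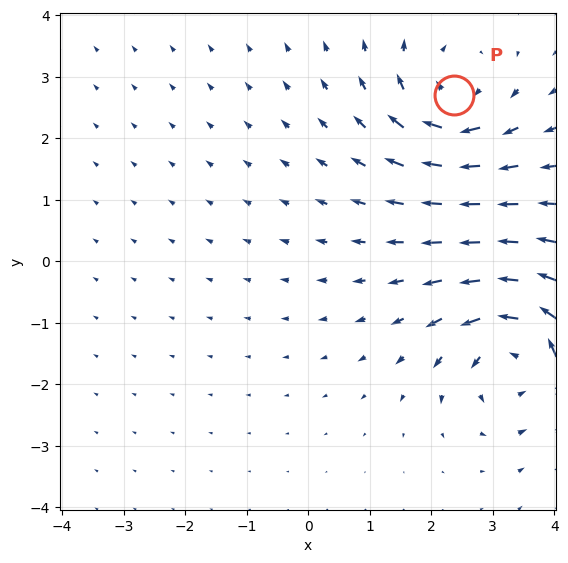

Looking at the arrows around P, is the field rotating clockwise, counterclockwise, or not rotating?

Near P at (2.4, 2.7) the arrows circulate clockwise. The curl (z-component) there is about -5; negative curl means clockwise rotation.

clockwise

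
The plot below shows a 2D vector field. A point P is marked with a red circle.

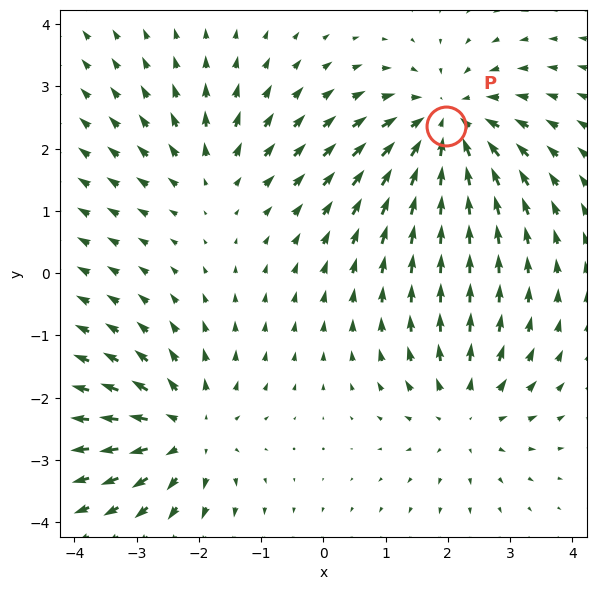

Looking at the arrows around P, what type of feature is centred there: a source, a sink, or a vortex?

At P (2.0, 2.4) the arrows converge inward. Divergence about -5, curl ≈0 — negative divergence with near-zero curl is a sink.

sink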